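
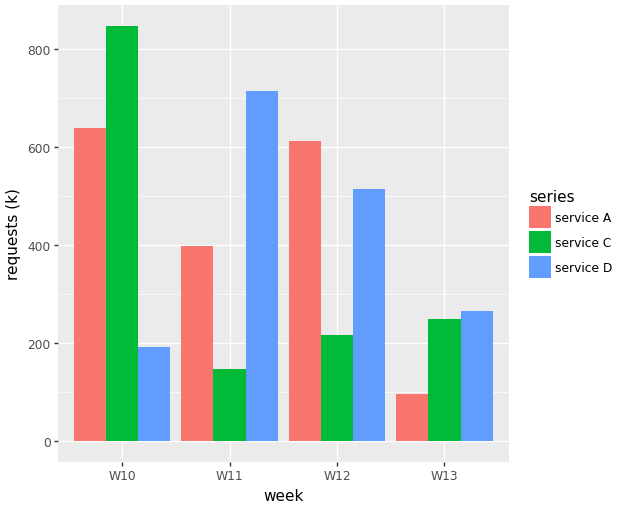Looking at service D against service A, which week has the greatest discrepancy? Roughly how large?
W10, ≈ 400 k

W10: service D ≈ 200, service A ≈ 600 → gap ≈ 400. Next-largest (W11) is only ≈ 300.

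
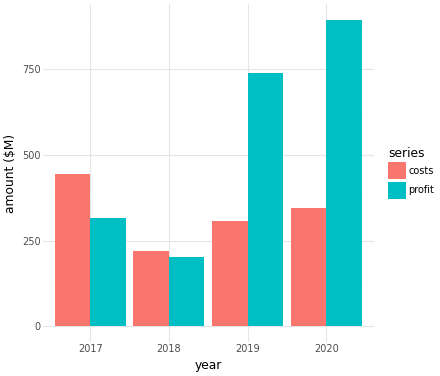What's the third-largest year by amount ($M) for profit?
Top 4 for profit: 2020 ≈ 900, 2019 ≈ 700, 2017 ≈ 300, 2018 ≈ 200.

2017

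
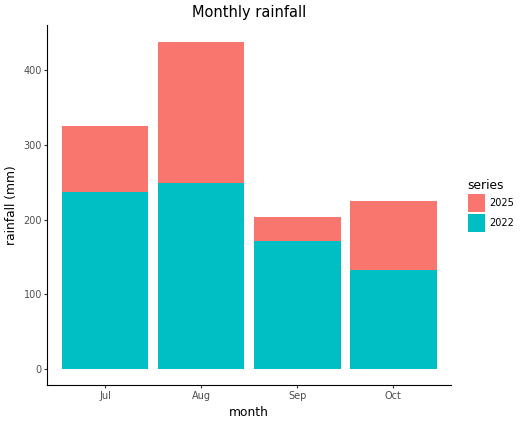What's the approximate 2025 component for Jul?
≈ 100

2025 top ≈ 350, bottom ≈ 250; segment ≈ 100.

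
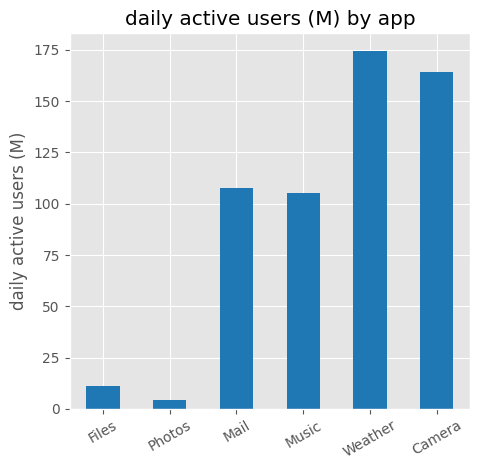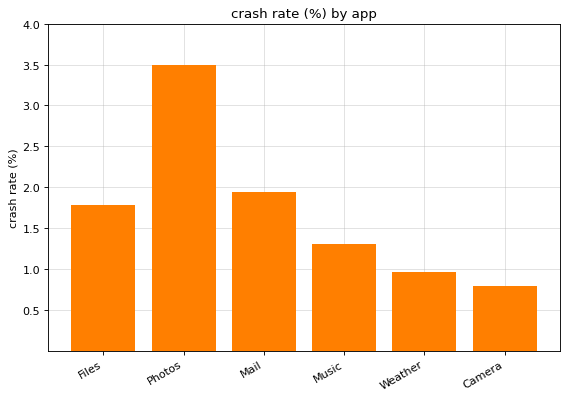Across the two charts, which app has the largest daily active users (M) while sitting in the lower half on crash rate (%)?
Chart 2 median crash rate (%) ≈ 1.5; below-median apps: Music, Weather, Camera. Among those, Weather has the highest daily active users (M) (≈ 180).

Weather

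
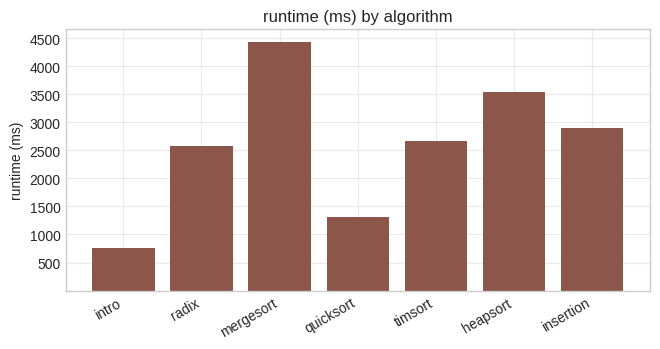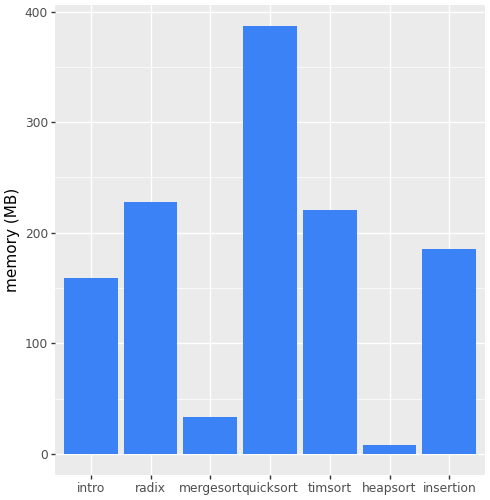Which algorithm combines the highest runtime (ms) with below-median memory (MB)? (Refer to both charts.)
mergesort

Chart 2 median memory (MB) ≈ 200; below-median algorithms: intro, mergesort, heapsort. Among those, mergesort has the highest runtime (ms) (≈ 4500).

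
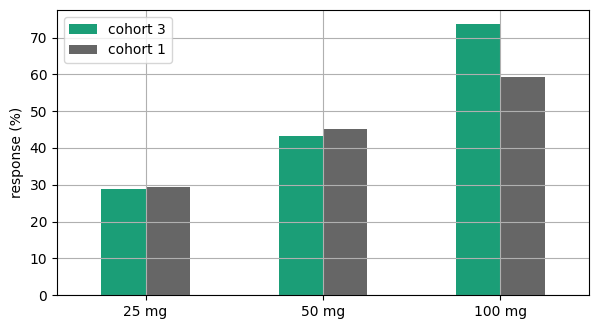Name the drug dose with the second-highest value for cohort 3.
50 mg

Top 3 for cohort 3: 100 mg ≈ 70, 50 mg ≈ 40, 25 mg ≈ 30.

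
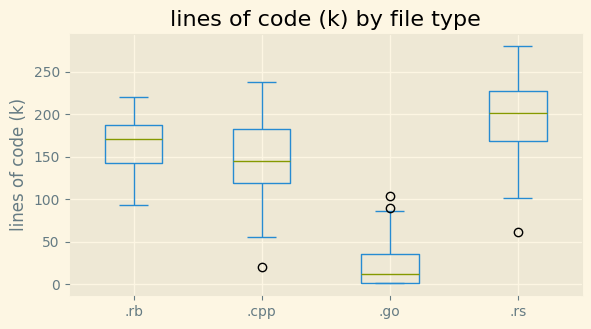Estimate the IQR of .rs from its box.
≈ 60

Q3 ≈ 220, Q1 ≈ 160; IQR ≈ 60.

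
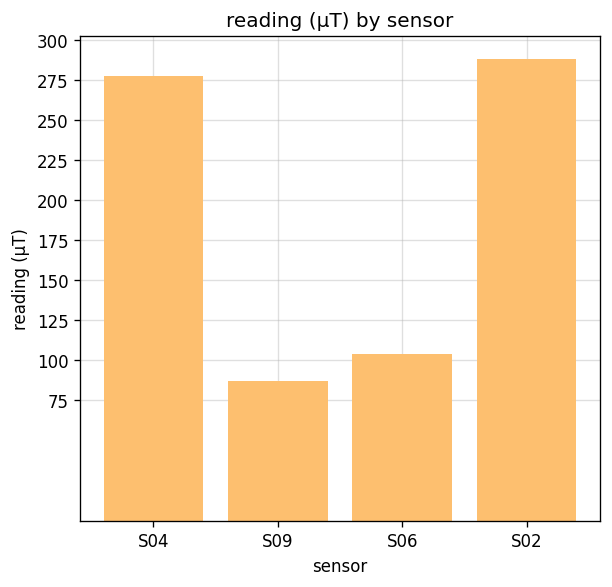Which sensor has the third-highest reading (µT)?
S06

Top 4: S02 ≈ 300, S04 ≈ 275, S06 ≈ 100, S09 ≈ 75.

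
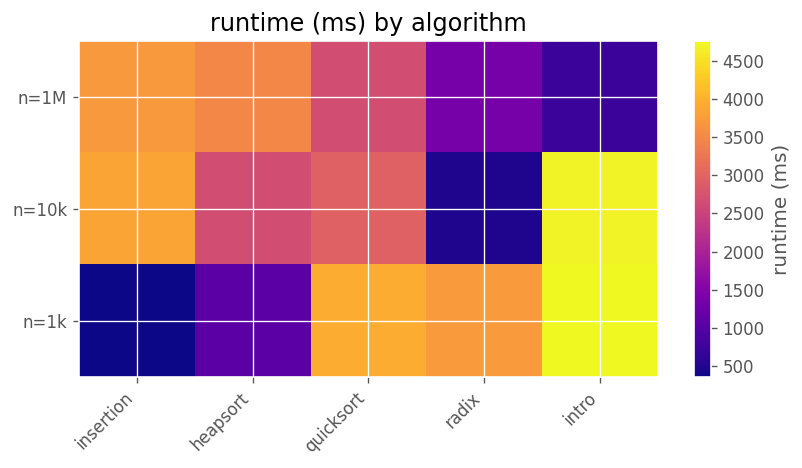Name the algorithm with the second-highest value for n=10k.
insertion

Top 3 for n=10k: intro ≈ 4500, insertion ≈ 4000, quicksort ≈ 3000.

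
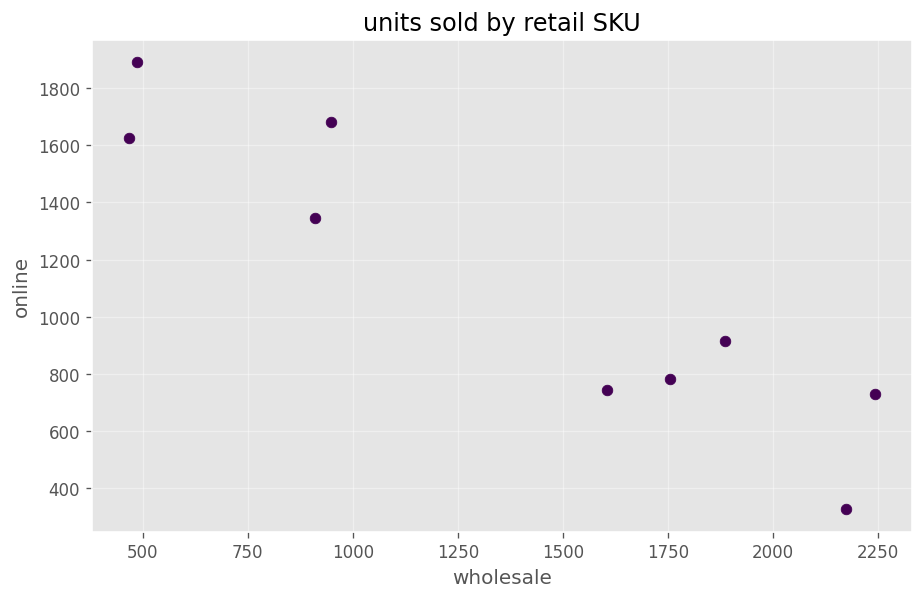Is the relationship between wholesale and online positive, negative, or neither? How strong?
negative, strong

Points are negatively correlated; strong (|r| ≈ 0.9).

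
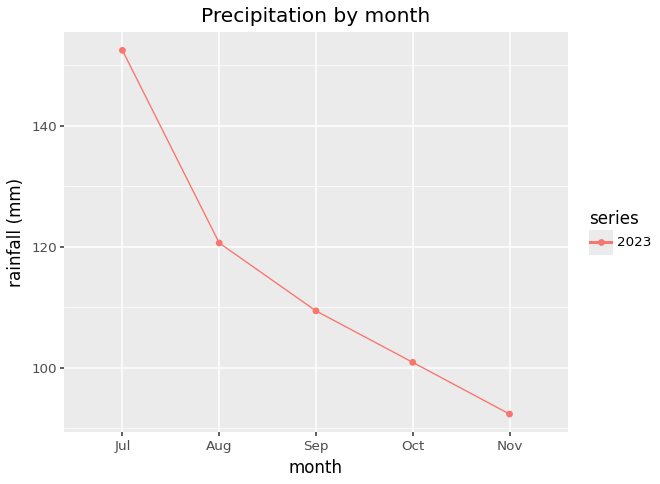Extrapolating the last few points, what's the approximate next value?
≈ 80

Last three: 110, 100, 90 → slope ≈ -10/step → next ≈ 80.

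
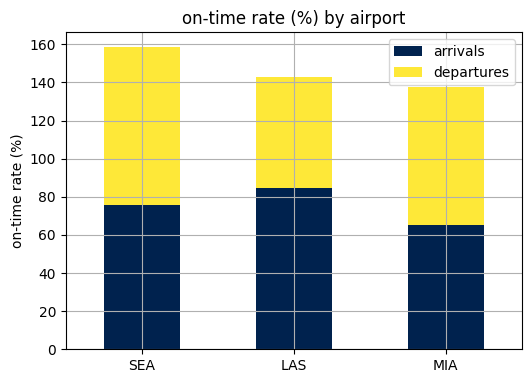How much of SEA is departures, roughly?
departures top ≈ 160, bottom ≈ 80; segment ≈ 80.

≈ 80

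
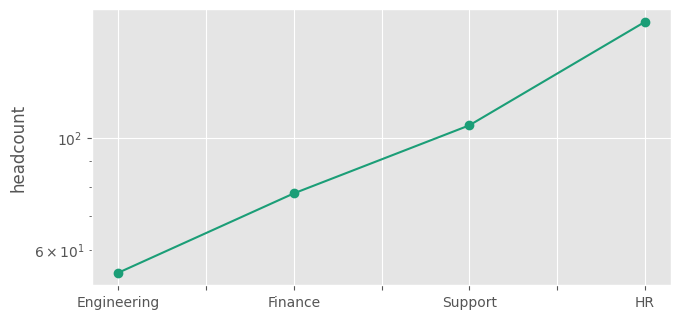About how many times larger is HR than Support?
≈ 1.55×

HR ≈ 170, Support ≈ 110; 170/110 ≈ 1.55.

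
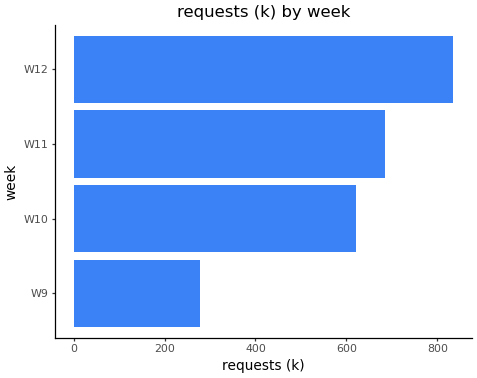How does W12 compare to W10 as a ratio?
≈ 1.33×

W12 ≈ 800, W10 ≈ 600; 800/600 ≈ 1.33.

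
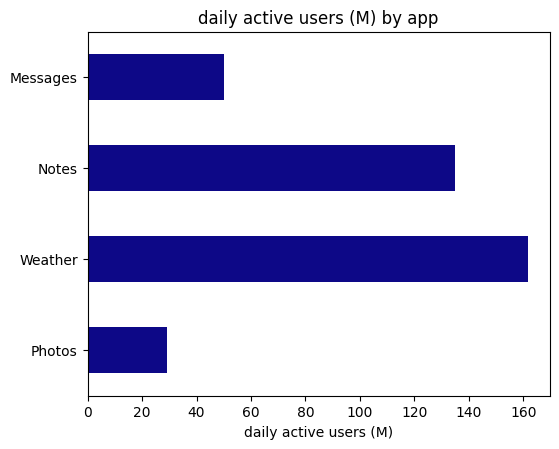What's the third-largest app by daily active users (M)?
Messages

Top 4: Weather ≈ 160, Notes ≈ 140, Messages ≈ 60, Photos ≈ 20.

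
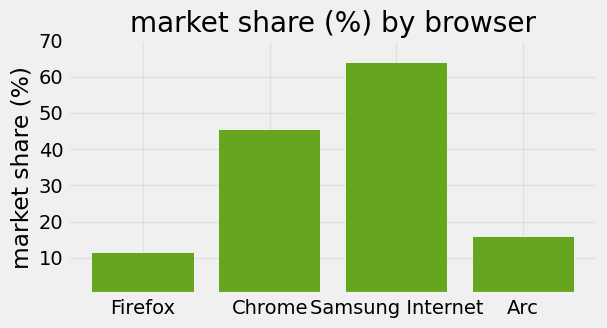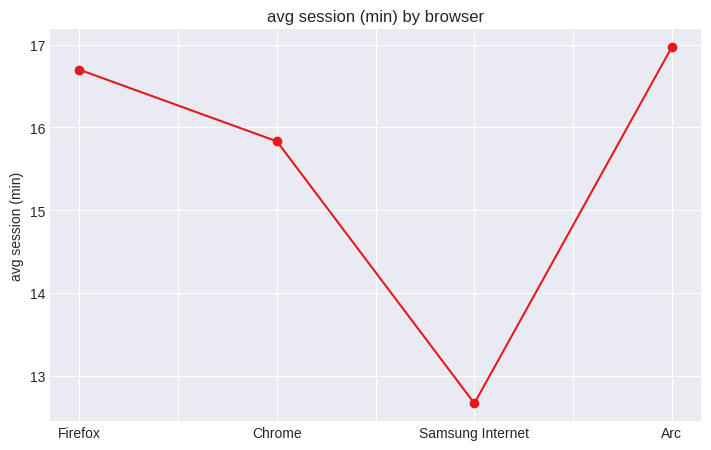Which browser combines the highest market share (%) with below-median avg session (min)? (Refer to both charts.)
Samsung Internet

Chart 2 median avg session (min) ≈ 16; below-median browsers: Chrome, Samsung Internet. Among those, Samsung Internet has the highest market share (%) (≈ 60).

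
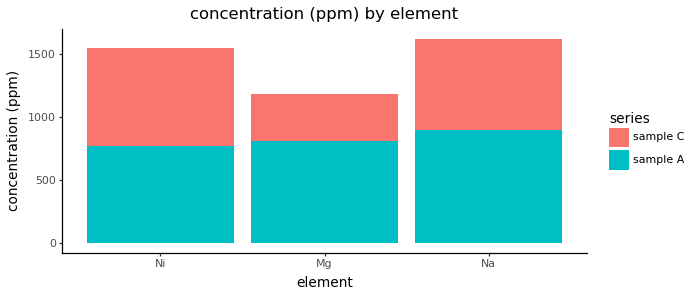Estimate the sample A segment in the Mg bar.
sample A top ≈ 800, bottom ≈ 0; segment ≈ 800.

≈ 800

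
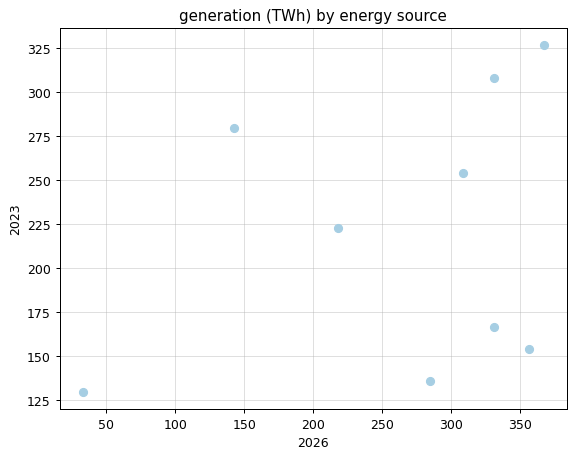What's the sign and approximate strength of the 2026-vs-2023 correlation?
Points are positively correlated; weak (|r| ≈ 0.3).

positive, weak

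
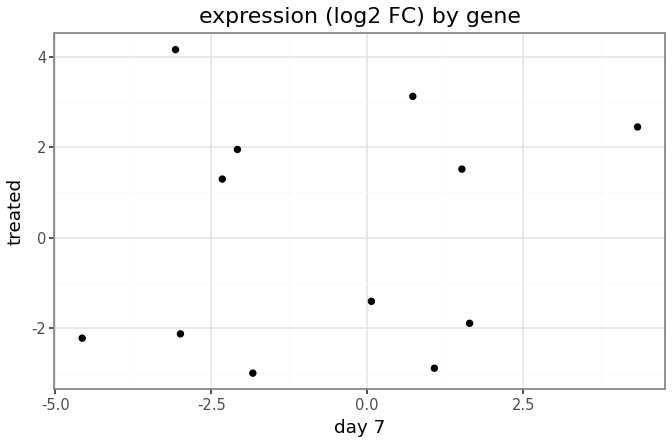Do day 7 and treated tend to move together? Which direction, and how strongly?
no clear correlation

Points are roughly uncorrelated; weak (|r| ≈ 0.2).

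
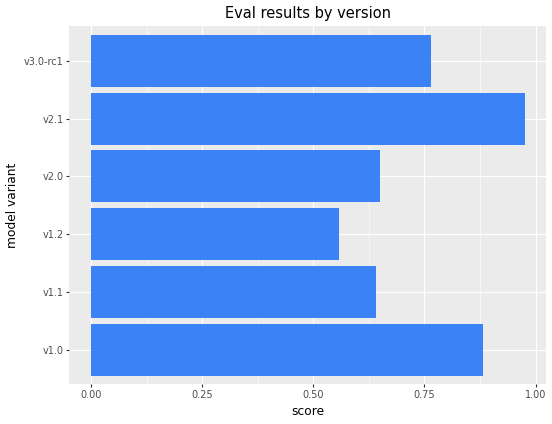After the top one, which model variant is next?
v1.0

Top 3: v2.1 ≈ 1.0, v1.0 ≈ 0.9, v3.0-rc1 ≈ 0.8.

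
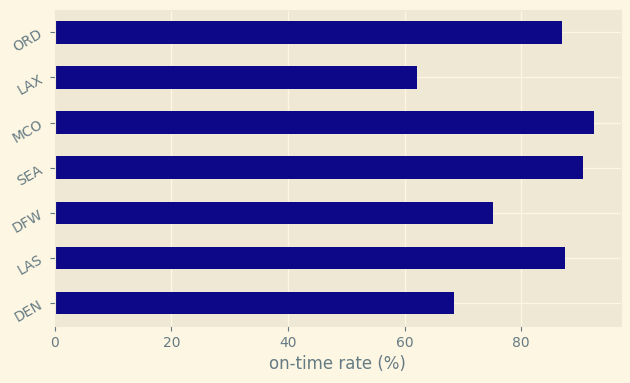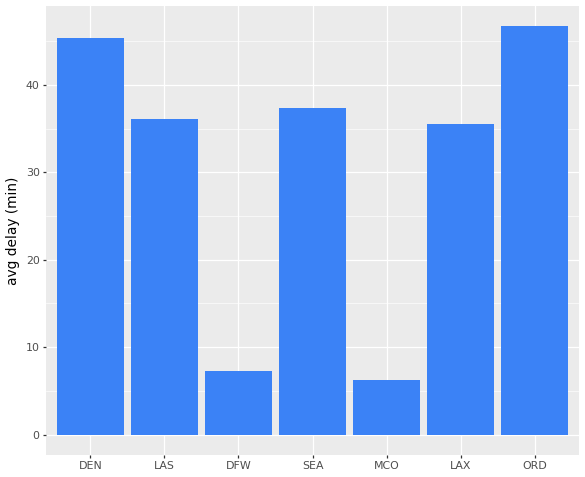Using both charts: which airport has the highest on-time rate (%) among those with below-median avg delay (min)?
Chart 2 median avg delay (min) ≈ 35; below-median airports: DFW, MCO, LAX. Among those, MCO has the highest on-time rate (%) (≈ 90).

MCO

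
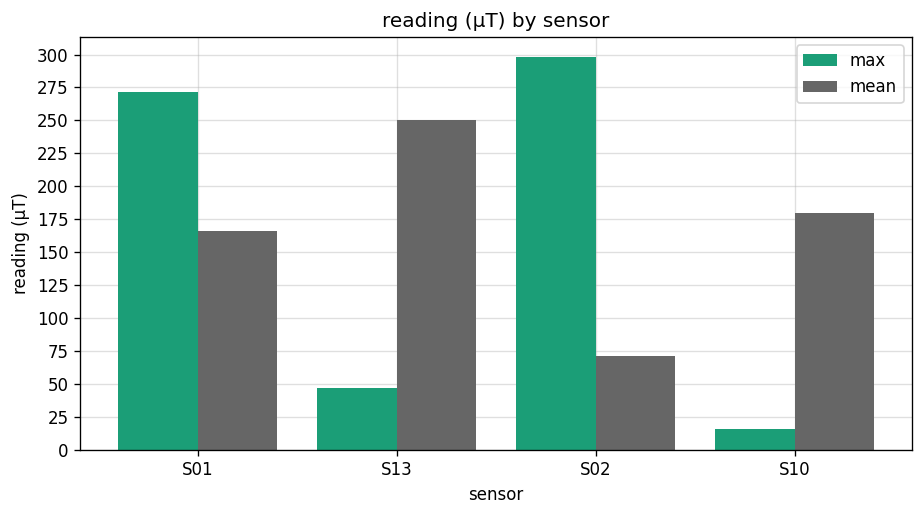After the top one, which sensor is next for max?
Top 3 for max: S02 ≈ 300, S01 ≈ 275, S13 ≈ 50.

S01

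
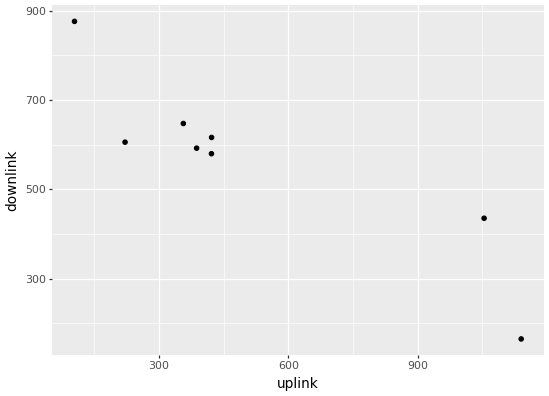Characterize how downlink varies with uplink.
negative, strong

Points are negatively correlated; strong (|r| ≈ 0.9).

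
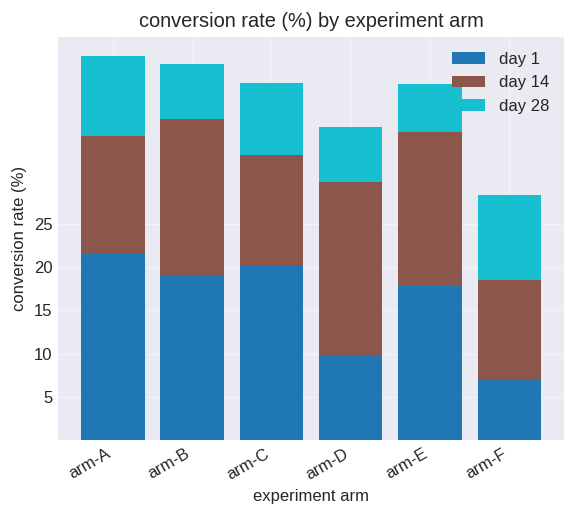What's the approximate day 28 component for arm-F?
≈ 10

day 28 top ≈ 30, bottom ≈ 20; segment ≈ 10.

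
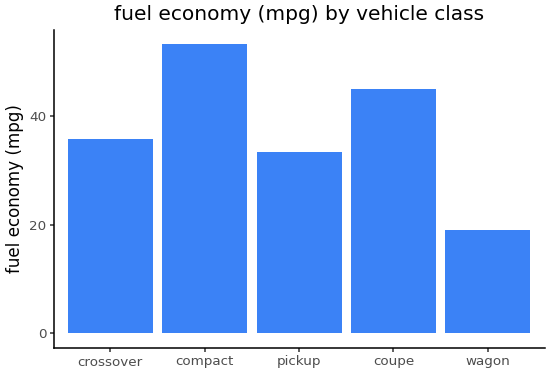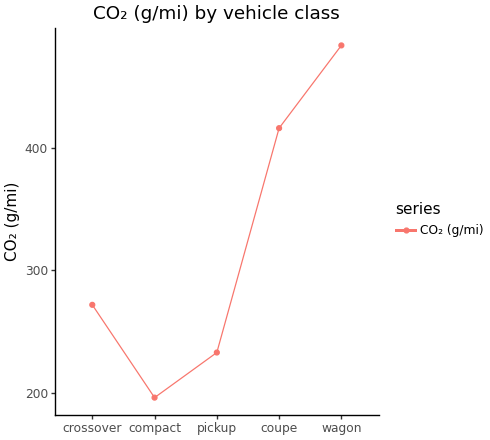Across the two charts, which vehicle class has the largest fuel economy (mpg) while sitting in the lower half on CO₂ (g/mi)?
Chart 2 median CO₂ (g/mi) ≈ 250; below-median vehicle classes: compact, pickup. Among those, compact has the highest fuel economy (mpg) (≈ 55).

compact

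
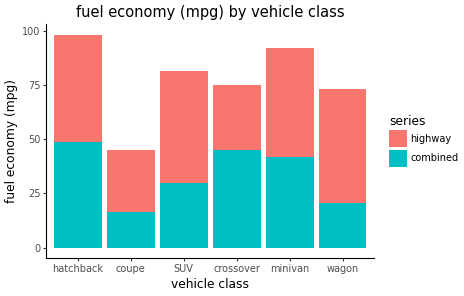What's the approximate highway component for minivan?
highway top ≈ 90, bottom ≈ 40; segment ≈ 50.

≈ 50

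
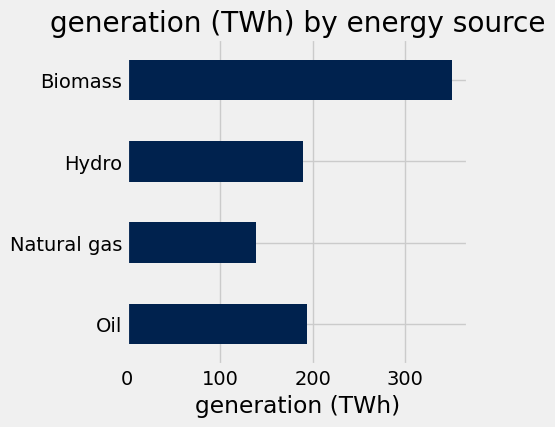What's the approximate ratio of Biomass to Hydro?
Biomass ≈ 350, Hydro ≈ 200; 350/200 ≈ 1.75.

≈ 1.75×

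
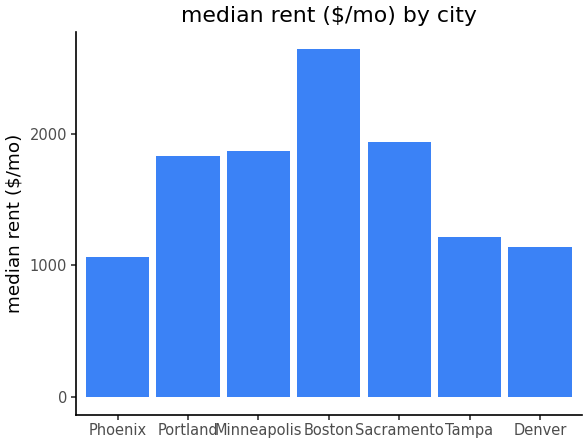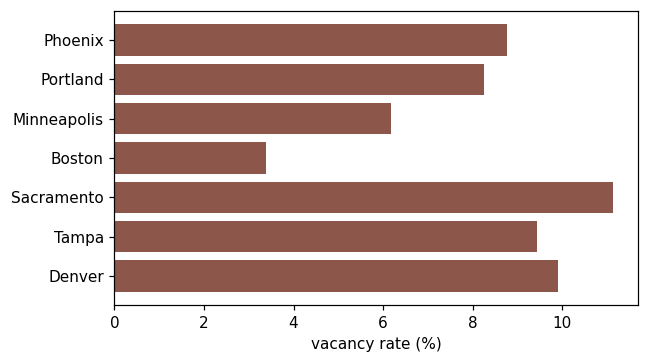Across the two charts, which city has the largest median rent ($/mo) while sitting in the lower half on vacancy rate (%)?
Boston

Chart 2 median vacancy rate (%) ≈ 8; below-median cities: Portland, Minneapolis, Boston. Among those, Boston has the highest median rent ($/mo) (≈ 2500).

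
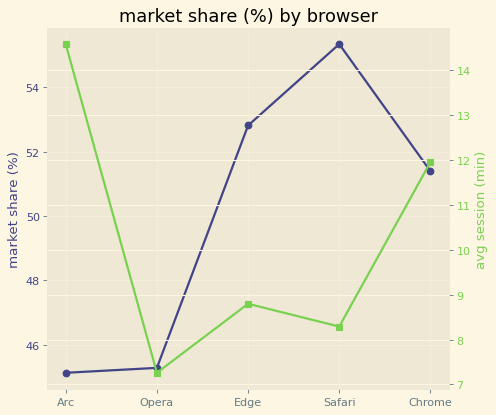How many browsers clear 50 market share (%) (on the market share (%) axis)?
3

Above 50: Edge, Safari, Chrome.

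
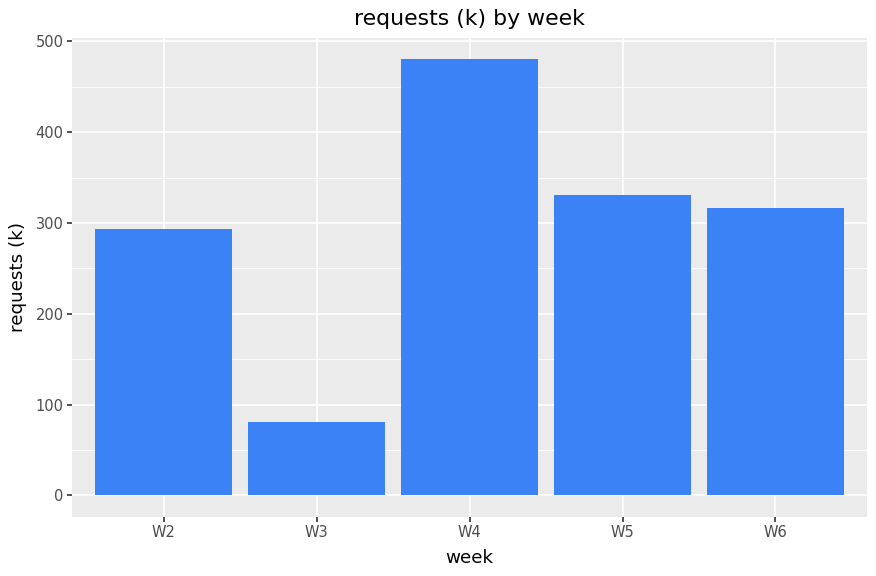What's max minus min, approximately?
≈ 400

Max W4 ≈ 500, min W3 ≈ 100; range ≈ 400.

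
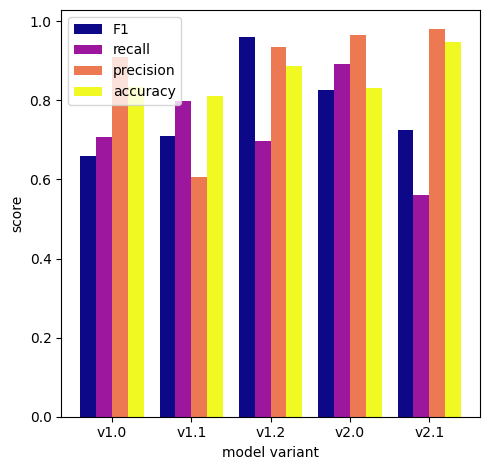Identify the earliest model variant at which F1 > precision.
v1.1

v1.0: F1 ≈ 0.7 vs precision ≈ 0.9 (not yet); v1.1: F1 ≈ 0.7 vs precision ≈ 0.6 (first crossover).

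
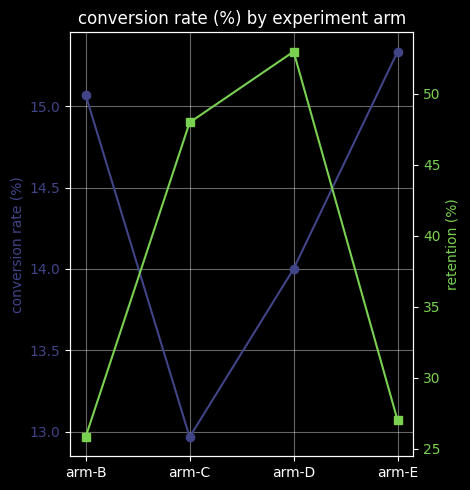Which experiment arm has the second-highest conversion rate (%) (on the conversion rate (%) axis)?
Top 3 (on the conversion rate (%) axis): arm-E ≈ 15.4, arm-B ≈ 15.0, arm-D ≈ 14.0.

arm-B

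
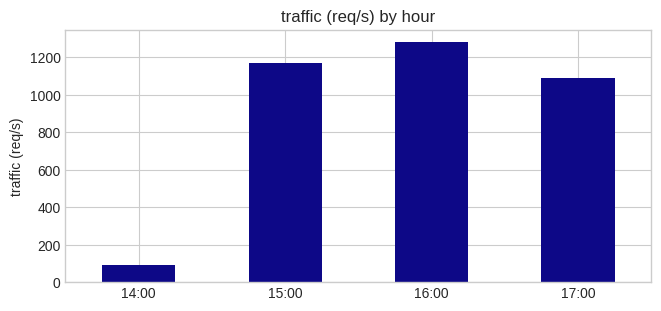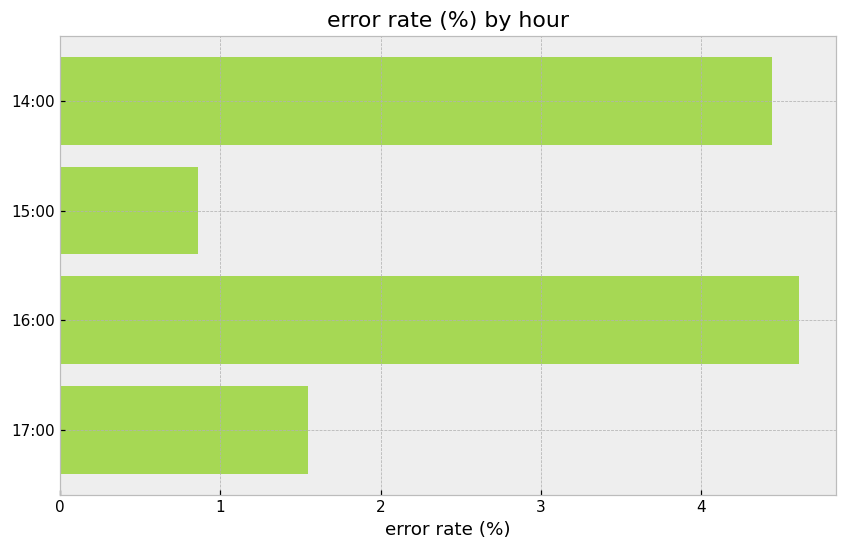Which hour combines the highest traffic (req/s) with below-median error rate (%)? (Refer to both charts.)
15:00

Chart 2 median error rate (%) ≈ 3; below-median hours: 15:00, 17:00. Among those, 15:00 has the highest traffic (req/s) (≈ 1200).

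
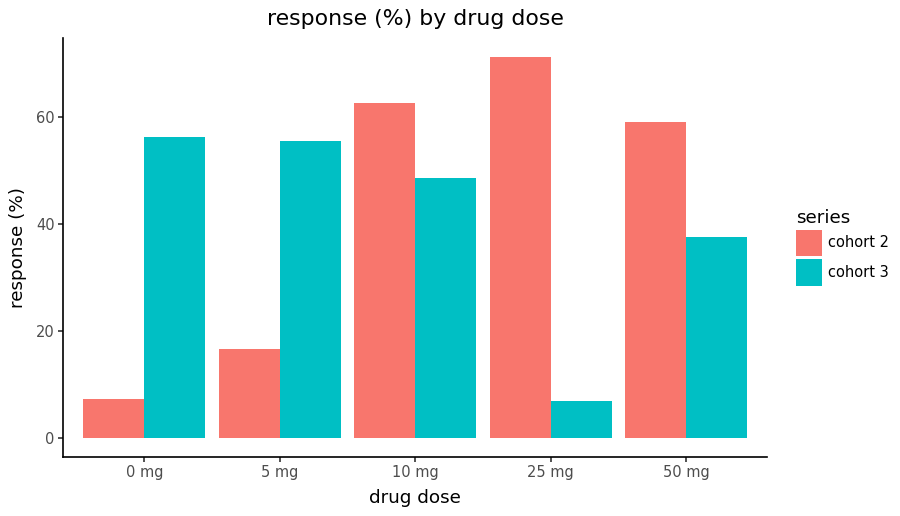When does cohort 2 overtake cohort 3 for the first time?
10 mg

5 mg: cohort 2 ≈ 20 vs cohort 3 ≈ 60 (not yet); 10 mg: cohort 2 ≈ 60 vs cohort 3 ≈ 50 (first crossover).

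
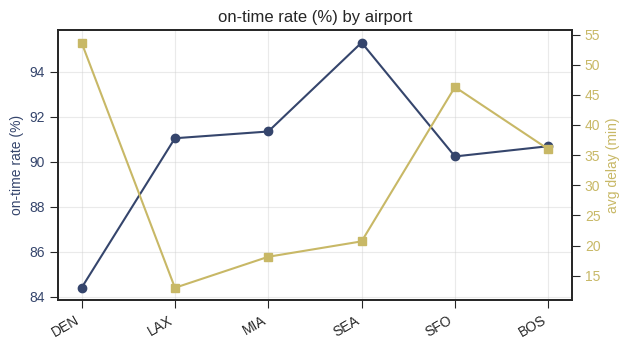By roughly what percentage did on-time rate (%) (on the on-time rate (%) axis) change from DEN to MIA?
DEN ≈ 84, MIA ≈ 91; (91 − 84) / 84 ≈ +8.3%.

≈ +8.3%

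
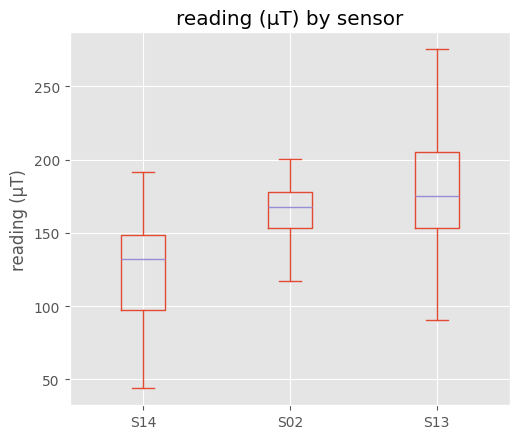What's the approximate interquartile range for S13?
≈ 50

Q3 ≈ 205, Q1 ≈ 155; IQR ≈ 50.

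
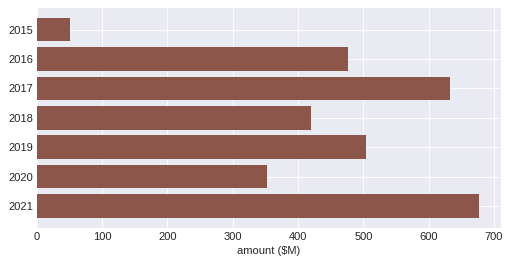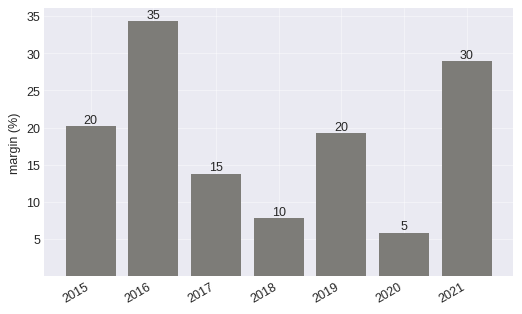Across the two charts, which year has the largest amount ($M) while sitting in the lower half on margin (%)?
Chart 2 median margin (%) ≈ 20; below-median years: 2017, 2018, 2020. Among those, 2017 has the highest amount ($M) (≈ 600).

2017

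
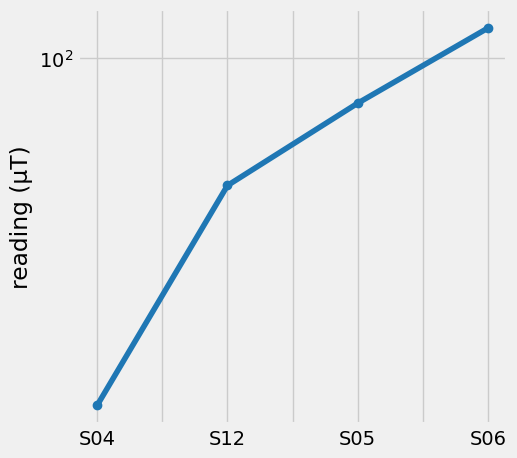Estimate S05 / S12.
S05 ≈ 80, S12 ≈ 50; 80/50 ≈ 1.6.

≈ 1.6×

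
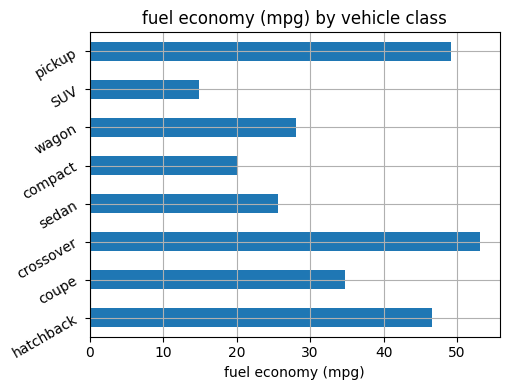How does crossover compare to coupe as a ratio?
≈ 1.57×

crossover ≈ 55, coupe ≈ 35; 55/35 ≈ 1.57.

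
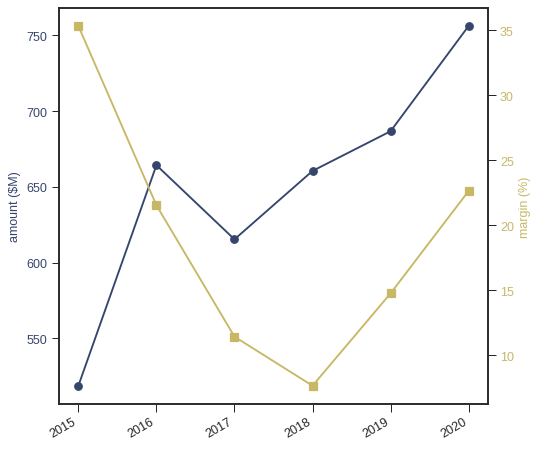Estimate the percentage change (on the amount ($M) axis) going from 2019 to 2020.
2019 ≈ 680, 2020 ≈ 760; (760 − 680) / 680 ≈ +11.8%.

≈ +11.8%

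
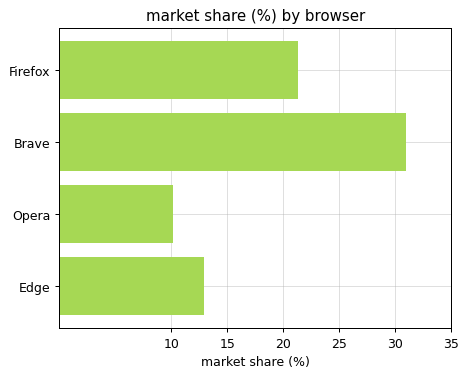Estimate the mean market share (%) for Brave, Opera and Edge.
≈ 18

(30 + 10 + 15) / 3 ≈ 18.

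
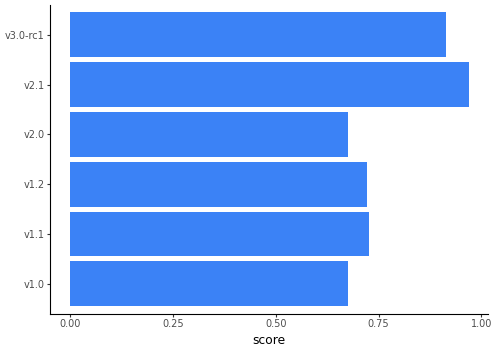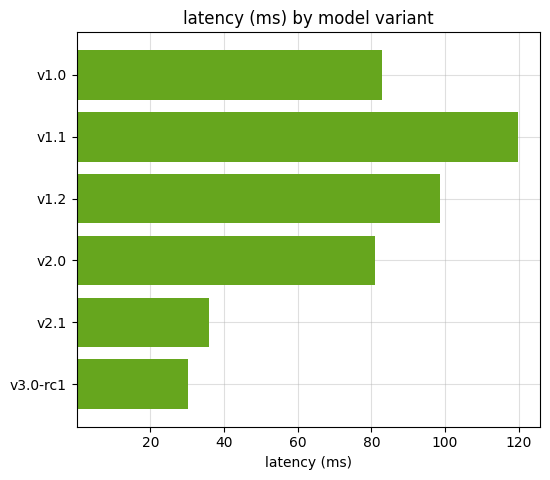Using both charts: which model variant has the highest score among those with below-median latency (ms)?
v2.1

Chart 2 median latency (ms) ≈ 80; below-median model variants: v2.0, v2.1, v3.0-rc1. Among those, v2.1 has the highest score (≈ 1).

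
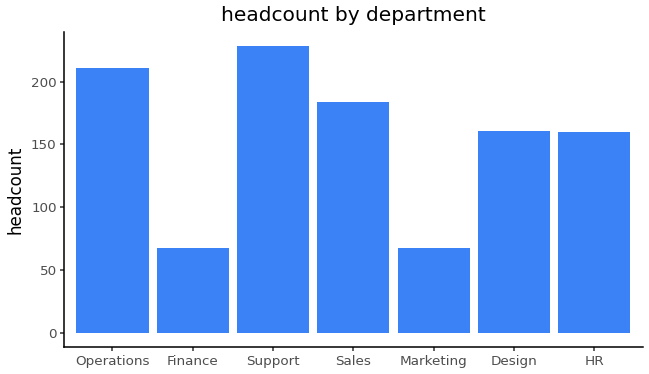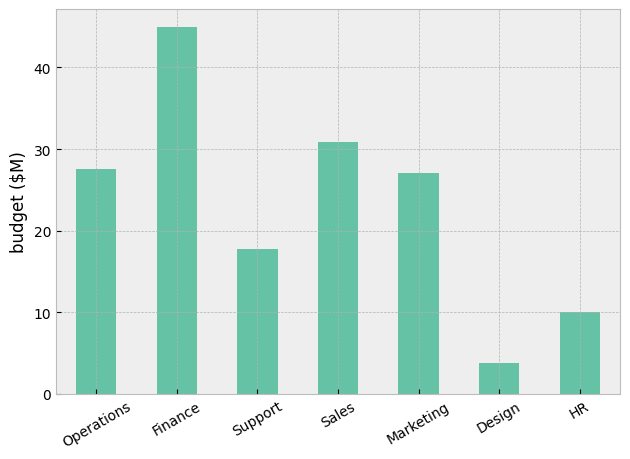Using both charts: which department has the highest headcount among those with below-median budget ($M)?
Chart 2 median budget ($M) ≈ 25; below-median departments: Support, Design, HR. Among those, Support has the highest headcount (≈ 225).

Support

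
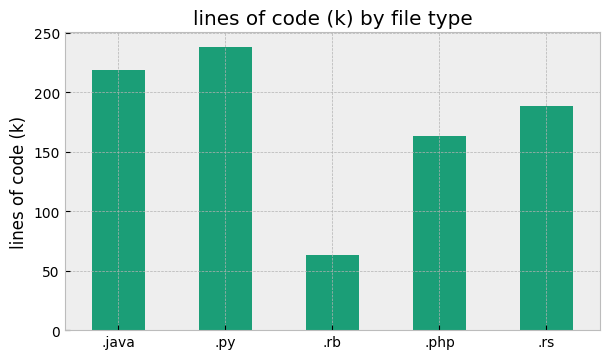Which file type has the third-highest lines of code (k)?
.rs

Top 4: .py ≈ 240, .java ≈ 220, .rs ≈ 180, .php ≈ 160.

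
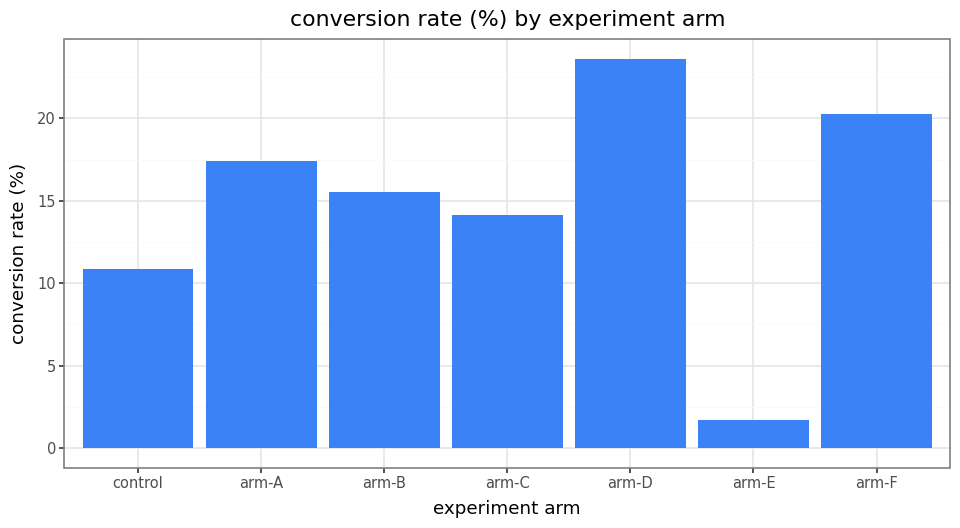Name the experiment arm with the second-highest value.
Top 3: arm-D ≈ 24, arm-F ≈ 20, arm-A ≈ 18.

arm-F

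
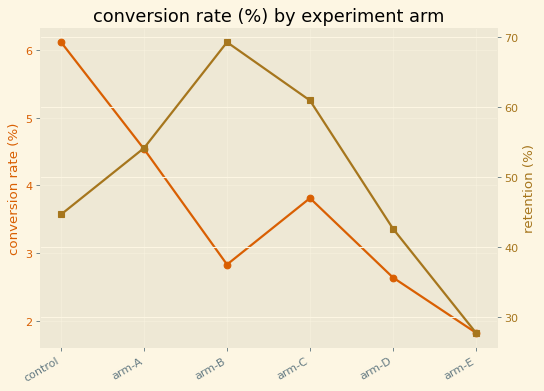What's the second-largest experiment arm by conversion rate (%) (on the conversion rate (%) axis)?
arm-A

Top 3 (on the conversion rate (%) axis): control ≈ 6.0, arm-A ≈ 4.5, arm-C ≈ 4.0.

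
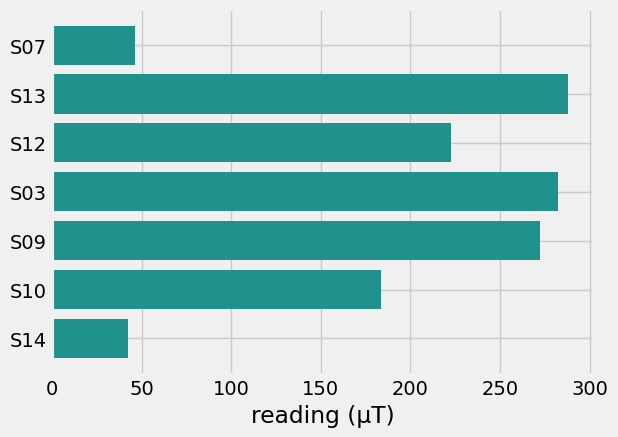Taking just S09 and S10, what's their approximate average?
(275 + 175) / 2 ≈ 225.

≈ 225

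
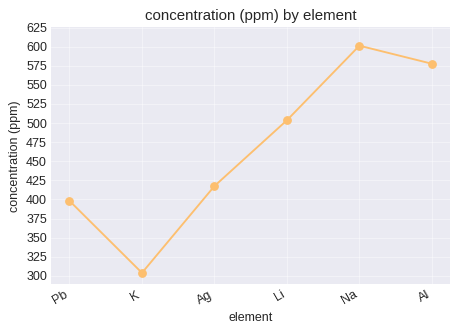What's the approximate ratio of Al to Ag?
≈ 1.35×

Al ≈ 575, Ag ≈ 425; 575/425 ≈ 1.35.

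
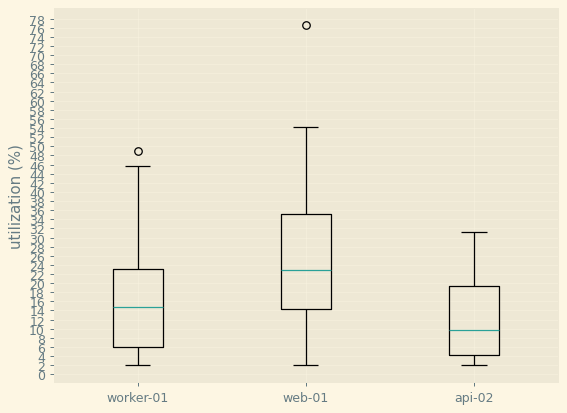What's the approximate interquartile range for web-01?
≈ 22

Q3 ≈ 36, Q1 ≈ 14; IQR ≈ 22.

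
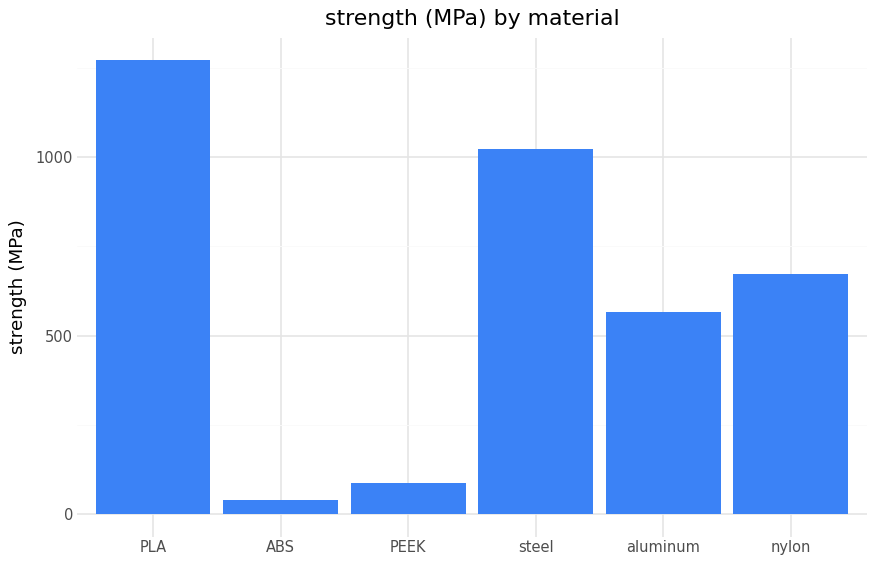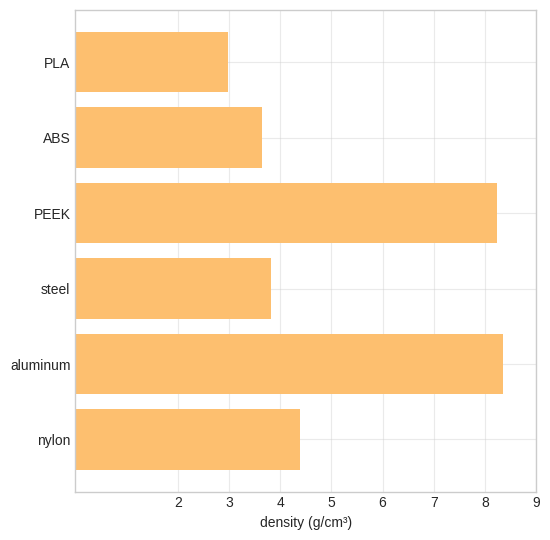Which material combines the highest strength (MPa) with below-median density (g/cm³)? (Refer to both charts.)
Chart 2 median density (g/cm³) ≈ 4; below-median materials: PLA, ABS, steel. Among those, PLA has the highest strength (MPa) (≈ 1200).

PLA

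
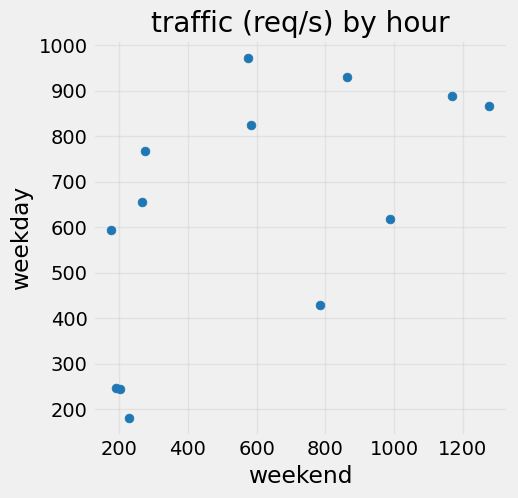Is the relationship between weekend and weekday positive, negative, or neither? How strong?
Points are positively correlated; moderate (|r| ≈ 0.6).

positive, moderate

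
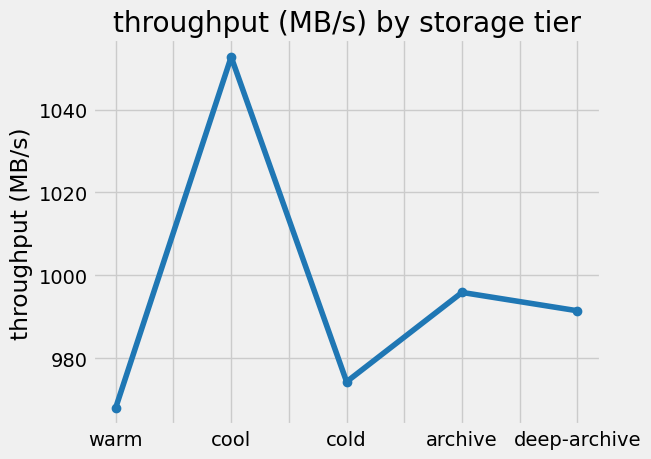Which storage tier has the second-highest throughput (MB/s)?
archive

Top 3: cool ≈ 1050, archive ≈ 1000, deep-archive ≈ 990.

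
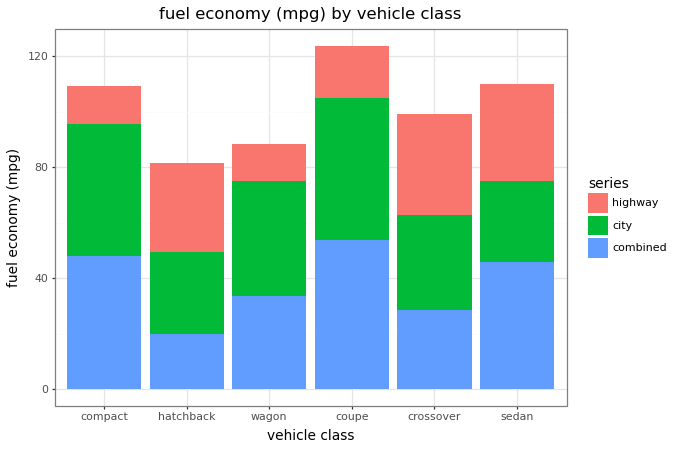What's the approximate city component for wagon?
≈ 40

city top ≈ 80, bottom ≈ 40; segment ≈ 40.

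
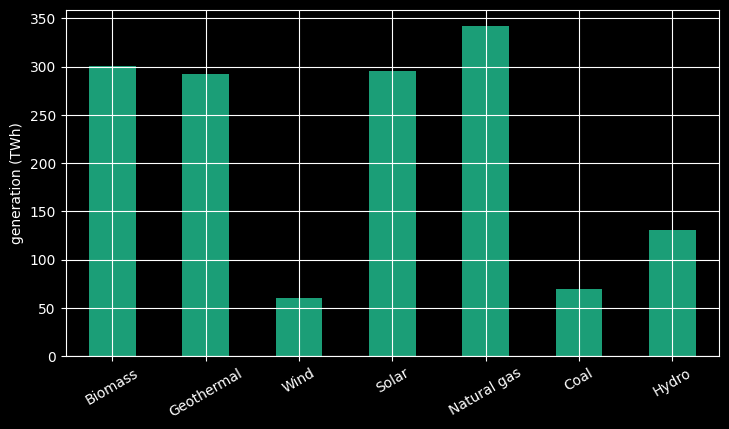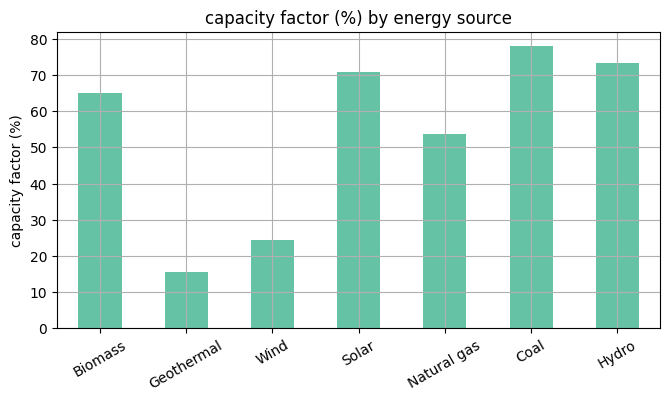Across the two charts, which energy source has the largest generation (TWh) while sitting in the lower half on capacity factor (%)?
Chart 2 median capacity factor (%) ≈ 70; below-median energy sources: Geothermal, Wind, Natural gas. Among those, Natural gas has the highest generation (TWh) (≈ 350).

Natural gas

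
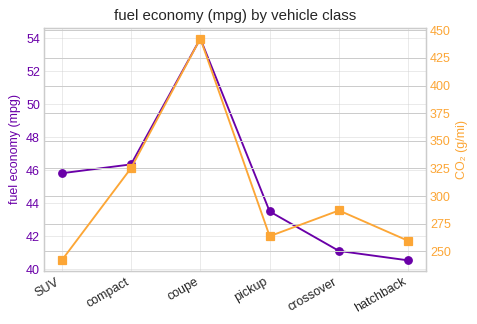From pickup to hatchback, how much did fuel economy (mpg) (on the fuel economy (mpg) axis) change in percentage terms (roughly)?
≈ -9.1%

pickup ≈ 44, hatchback ≈ 40; (40 − 44) / 44 ≈ -9.1%.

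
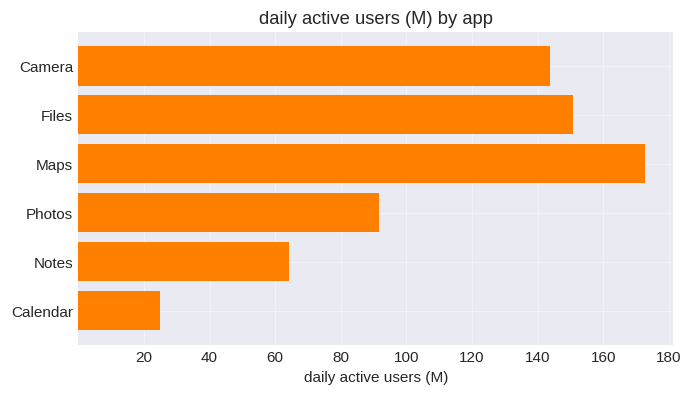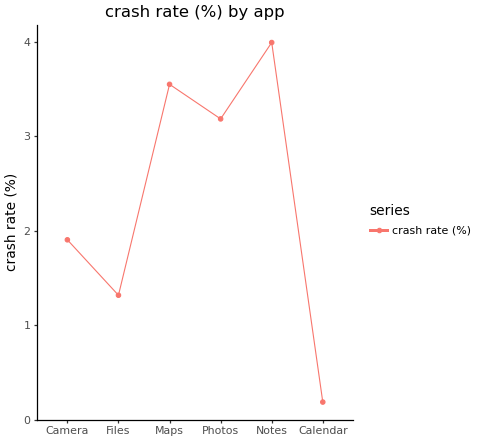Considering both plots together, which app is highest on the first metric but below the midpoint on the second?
Files

Chart 2 median crash rate (%) ≈ 2.5; below-median apps: Camera, Files, Calendar. Among those, Files has the highest daily active users (M) (≈ 160).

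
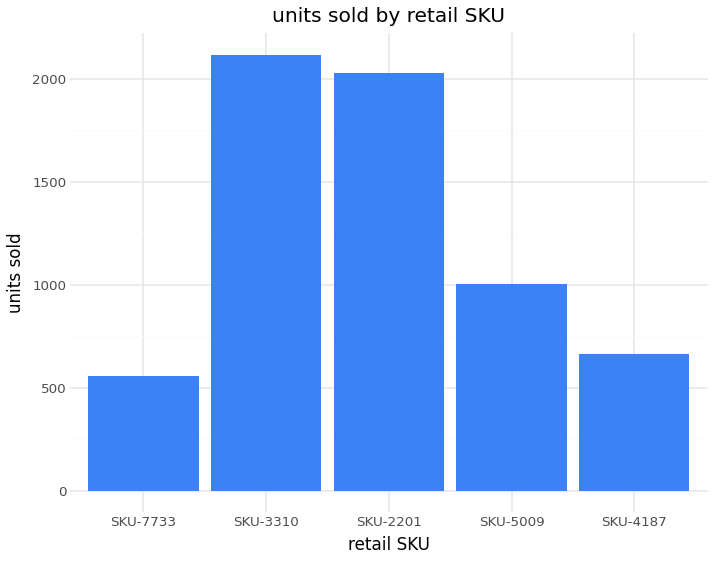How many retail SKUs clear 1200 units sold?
2

Above 1200: SKU-3310, SKU-2201.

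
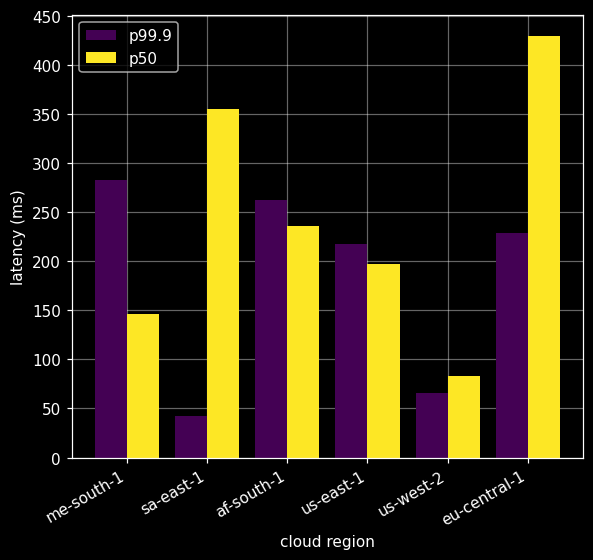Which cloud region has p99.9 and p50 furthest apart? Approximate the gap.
sa-east-1: p99.9 ≈ 50, p50 ≈ 350 → gap ≈ 300. Next-largest (eu-central-1) is only ≈ 200.

sa-east-1, ≈ 300 ms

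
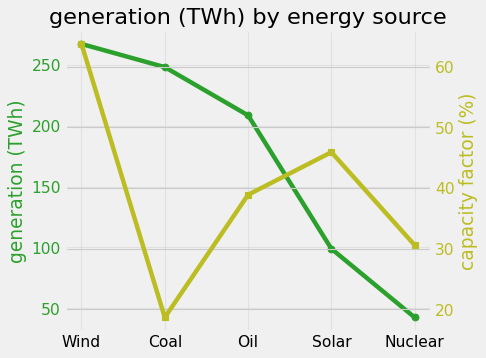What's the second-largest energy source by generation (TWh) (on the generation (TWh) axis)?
Coal

Top 3 (on the generation (TWh) axis): Wind ≈ 260, Coal ≈ 240, Oil ≈ 200.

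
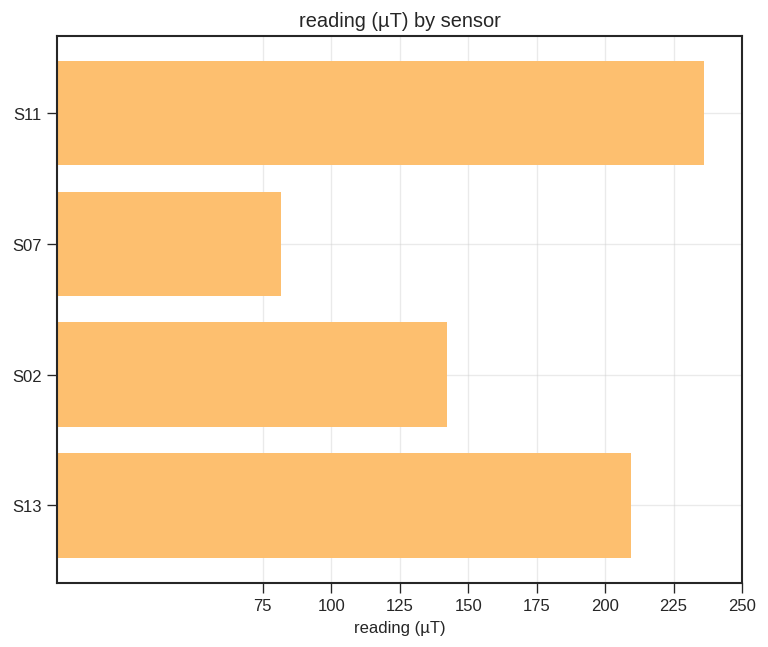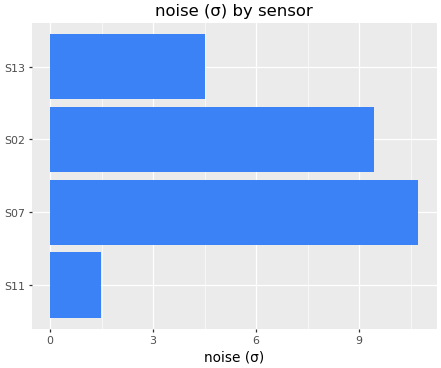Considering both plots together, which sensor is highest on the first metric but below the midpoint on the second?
Chart 2 median noise (σ) ≈ 7; below-median sensors: S11, S13. Among those, S11 has the highest reading (µT) (≈ 225).

S11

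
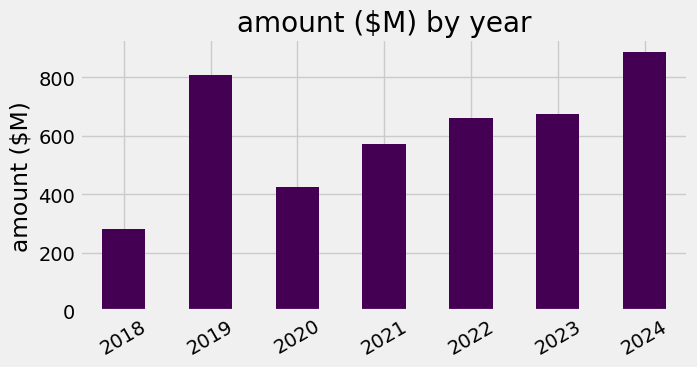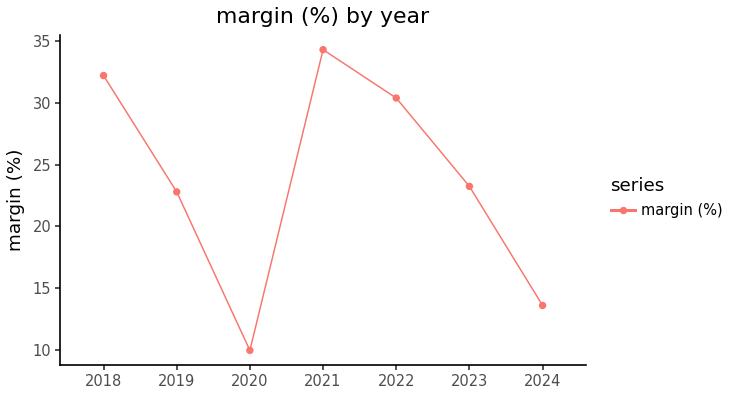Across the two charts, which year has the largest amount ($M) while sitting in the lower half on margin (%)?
2024

Chart 2 median margin (%) ≈ 25; below-median years: 2019, 2020, 2024. Among those, 2024 has the highest amount ($M) (≈ 900).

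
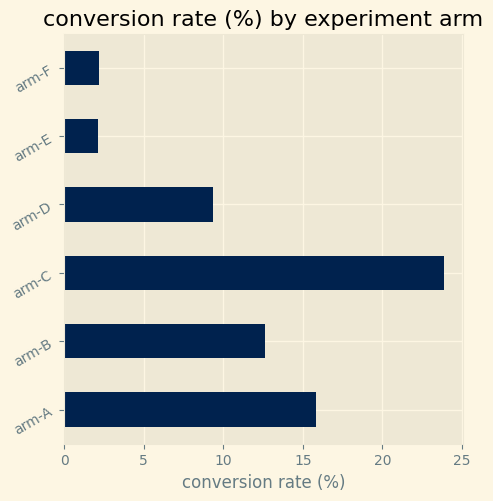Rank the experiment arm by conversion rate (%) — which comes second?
Top 3: arm-C ≈ 24, arm-A ≈ 16, arm-B ≈ 12.

arm-A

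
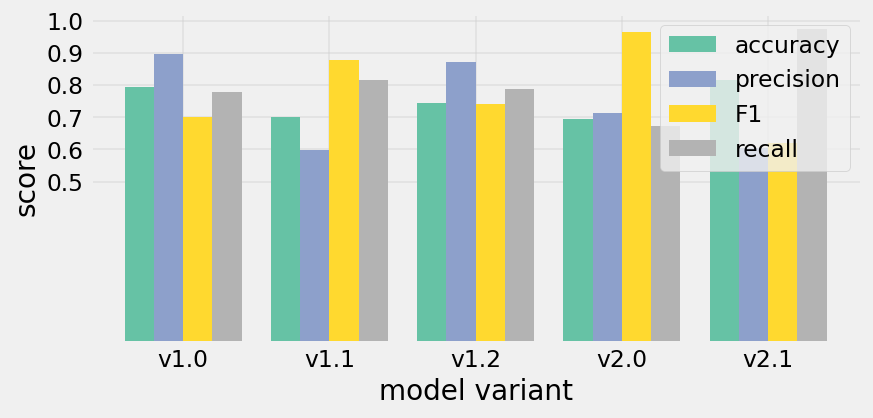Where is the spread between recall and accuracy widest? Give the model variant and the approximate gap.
v2.1: recall ≈ 1.0, accuracy ≈ 0.8 → gap ≈ 0.2. Next-largest (v1.1) is only ≈ 0.1.

v2.1, ≈ 0.2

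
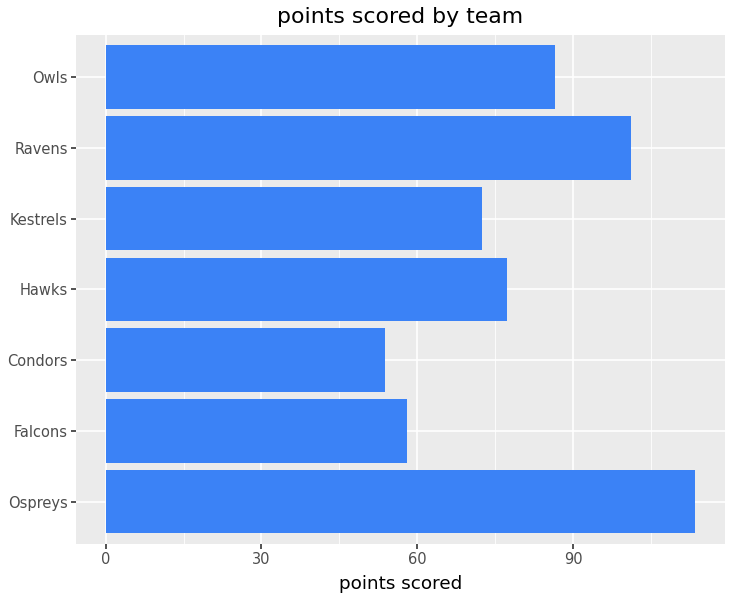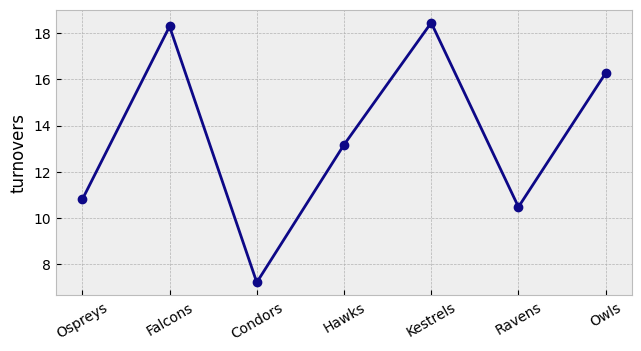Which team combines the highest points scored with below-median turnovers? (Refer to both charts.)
Chart 2 median turnovers ≈ 14; below-median teams: Ospreys, Condors, Ravens. Among those, Ospreys has the highest points scored (≈ 120).

Ospreys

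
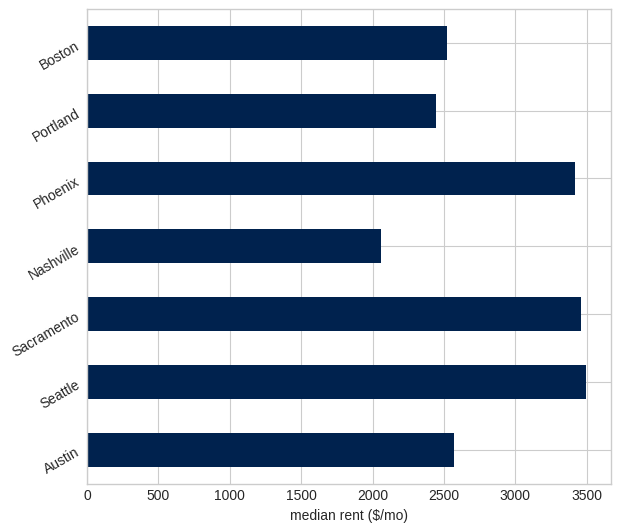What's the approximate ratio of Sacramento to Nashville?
Sacramento ≈ 3500, Nashville ≈ 2000; 3500/2000 ≈ 1.75.

≈ 1.75×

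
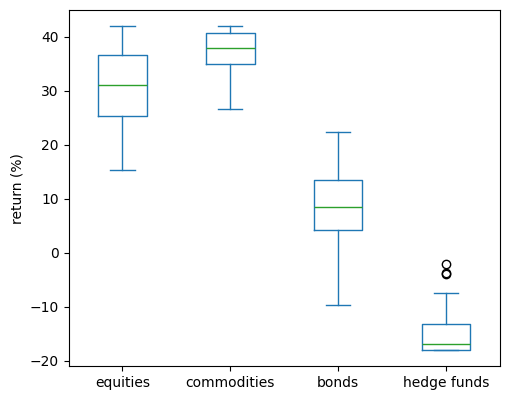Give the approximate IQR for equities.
Q3 ≈ 35, Q1 ≈ 25; IQR ≈ 10.

≈ 10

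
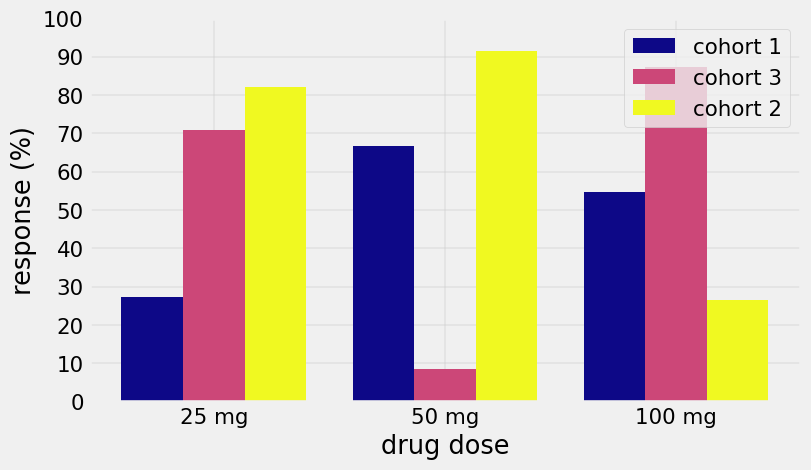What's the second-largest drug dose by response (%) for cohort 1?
100 mg

Top 3 for cohort 1: 50 mg ≈ 70, 100 mg ≈ 50, 25 mg ≈ 30.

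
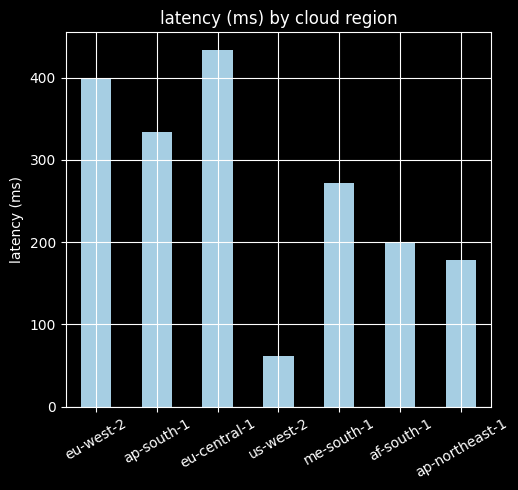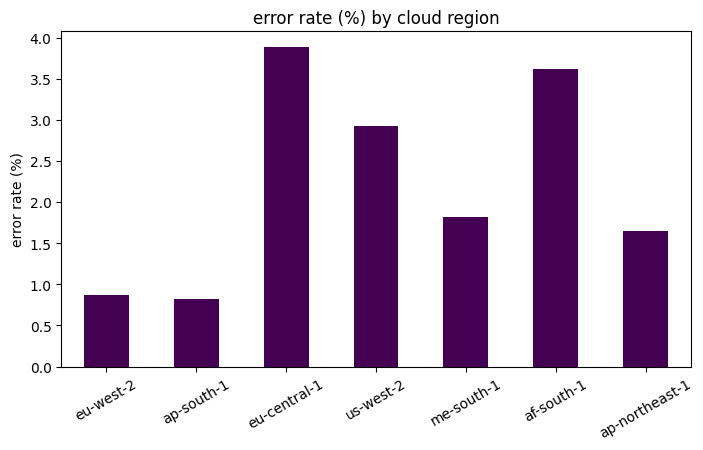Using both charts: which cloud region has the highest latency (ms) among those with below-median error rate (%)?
Chart 2 median error rate (%) ≈ 2; below-median cloud regions: eu-west-2, ap-south-1, ap-northeast-1. Among those, eu-west-2 has the highest latency (ms) (≈ 400).

eu-west-2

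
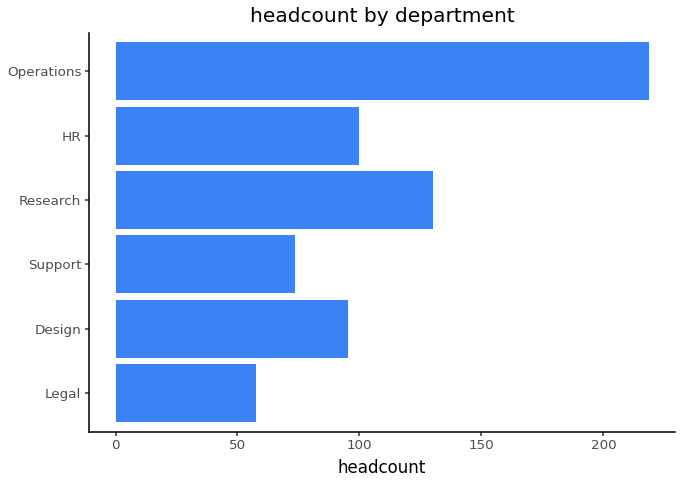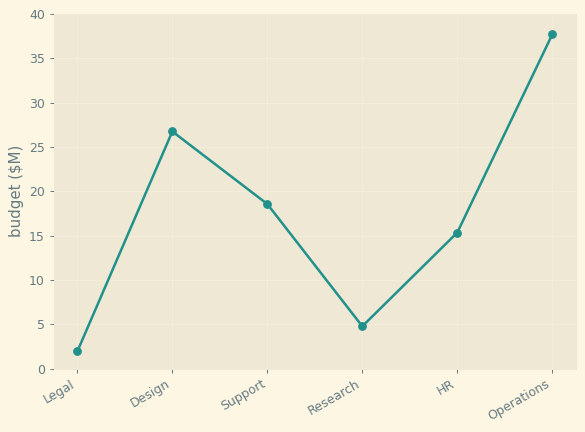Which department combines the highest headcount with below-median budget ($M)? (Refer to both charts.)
Research

Chart 2 median budget ($M) ≈ 15; below-median departments: Legal, Research, HR. Among those, Research has the highest headcount (≈ 125).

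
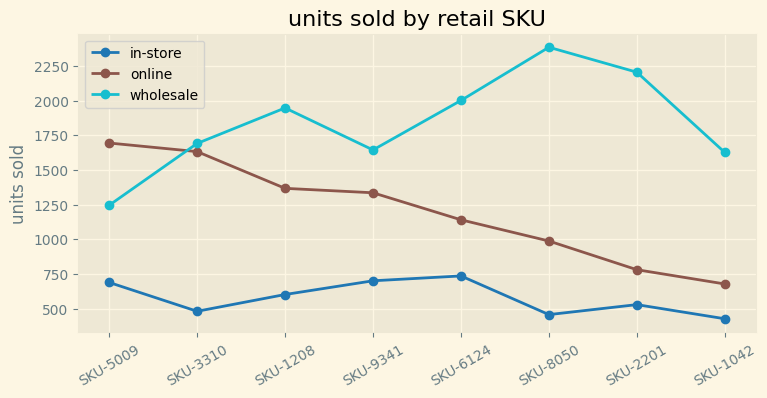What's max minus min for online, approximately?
≈ 1000

Max SKU-5009 ≈ 1600, min SKU-1042 ≈ 600; range ≈ 1000.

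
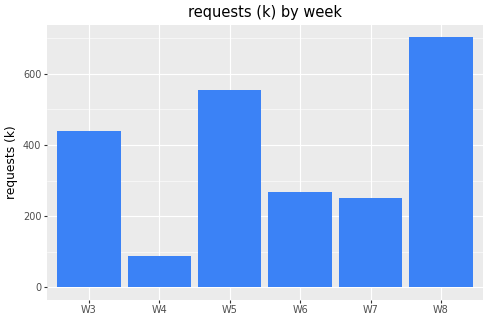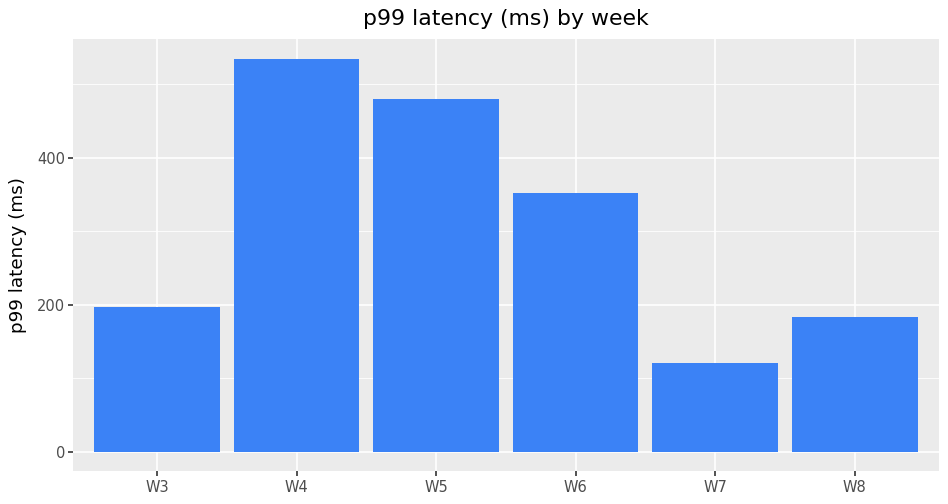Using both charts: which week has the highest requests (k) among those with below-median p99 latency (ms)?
W8

Chart 2 median p99 latency (ms) ≈ 250; below-median weeks: W3, W7, W8. Among those, W8 has the highest requests (k) (≈ 700).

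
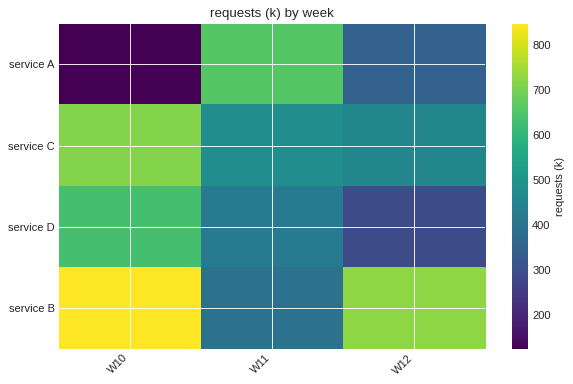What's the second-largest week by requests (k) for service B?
Top 3 for service B: W10 ≈ 800, W12 ≈ 700, W11 ≈ 400.

W12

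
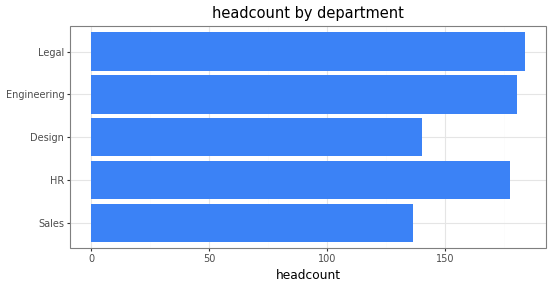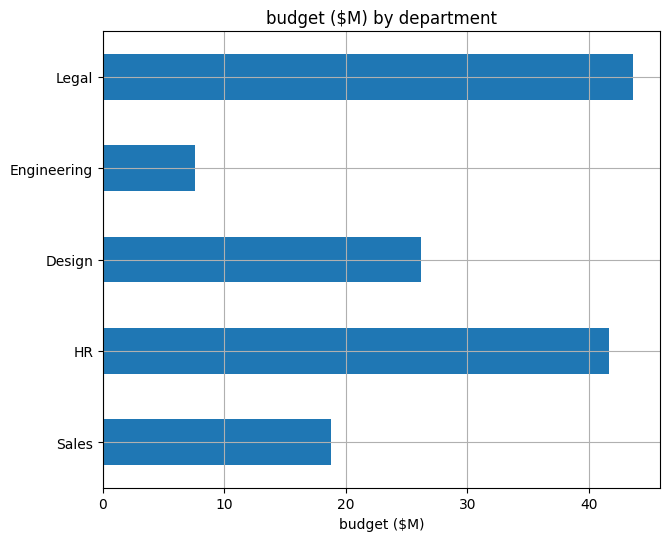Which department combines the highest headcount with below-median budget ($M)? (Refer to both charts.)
Engineering

Chart 2 median budget ($M) ≈ 25; below-median departments: Sales, Engineering. Among those, Engineering has the highest headcount (≈ 180).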